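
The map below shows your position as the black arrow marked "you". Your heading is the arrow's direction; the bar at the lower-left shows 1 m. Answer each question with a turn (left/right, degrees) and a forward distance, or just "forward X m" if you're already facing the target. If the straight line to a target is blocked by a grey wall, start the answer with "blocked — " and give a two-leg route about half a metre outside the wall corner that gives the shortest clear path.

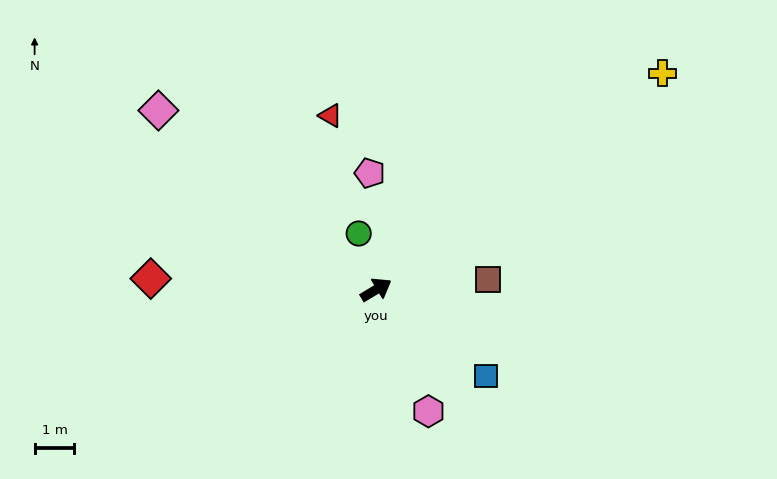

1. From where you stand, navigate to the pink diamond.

turn left 110°, forward 7.1 m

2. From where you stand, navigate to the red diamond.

turn left 146°, forward 5.7 m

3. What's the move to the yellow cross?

turn left 6°, forward 9.0 m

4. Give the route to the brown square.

turn right 26°, forward 2.8 m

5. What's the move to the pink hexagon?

turn right 98°, forward 3.3 m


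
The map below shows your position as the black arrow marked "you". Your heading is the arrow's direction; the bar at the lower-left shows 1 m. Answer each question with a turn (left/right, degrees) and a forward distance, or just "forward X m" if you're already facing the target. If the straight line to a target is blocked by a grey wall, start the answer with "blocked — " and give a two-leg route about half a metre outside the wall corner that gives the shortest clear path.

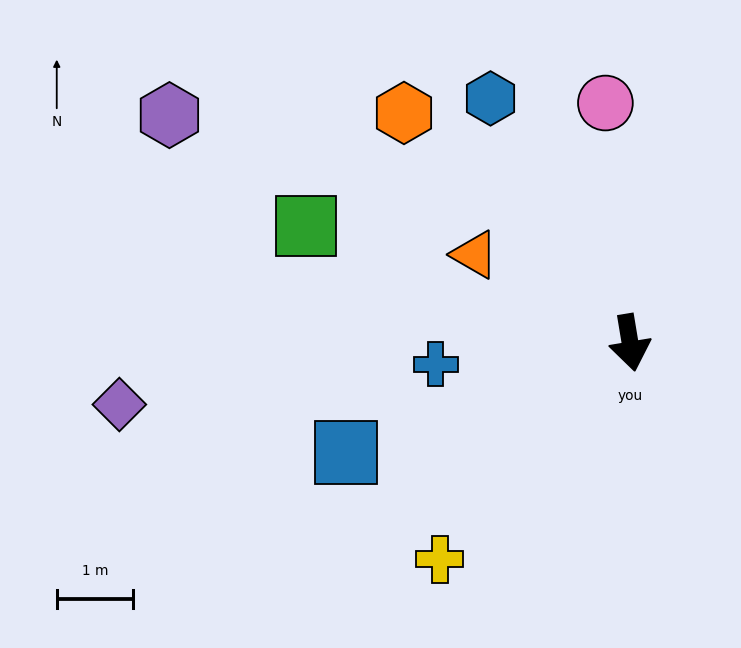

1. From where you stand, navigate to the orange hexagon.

turn right 145°, forward 4.2 m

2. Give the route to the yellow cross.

turn right 51°, forward 3.8 m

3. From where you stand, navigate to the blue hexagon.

turn right 160°, forward 3.7 m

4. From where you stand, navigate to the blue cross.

turn right 93°, forward 2.6 m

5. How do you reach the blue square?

turn right 78°, forward 4.0 m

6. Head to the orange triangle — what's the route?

turn right 129°, forward 2.3 m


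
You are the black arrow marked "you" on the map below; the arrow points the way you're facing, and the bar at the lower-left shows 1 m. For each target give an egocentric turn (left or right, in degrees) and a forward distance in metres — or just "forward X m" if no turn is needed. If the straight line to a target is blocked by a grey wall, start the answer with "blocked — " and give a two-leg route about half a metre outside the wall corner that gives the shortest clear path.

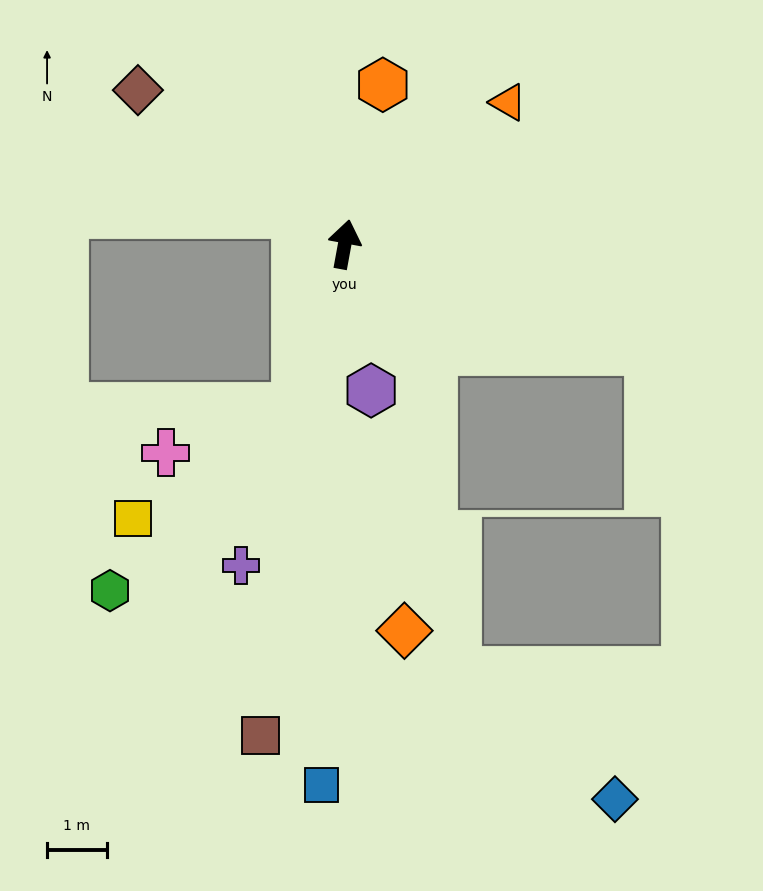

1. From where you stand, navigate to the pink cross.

blocked — turn left 174°, forward 2.8 m, then turn right 55°, forward 2.3 m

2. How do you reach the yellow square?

blocked — turn left 174°, forward 2.8 m, then turn right 40°, forward 3.3 m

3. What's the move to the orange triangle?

turn right 39°, forward 3.6 m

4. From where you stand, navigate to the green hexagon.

blocked — turn left 174°, forward 2.8 m, then turn right 29°, forward 4.4 m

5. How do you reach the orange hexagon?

turn right 3°, forward 2.7 m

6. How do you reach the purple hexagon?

turn right 159°, forward 2.5 m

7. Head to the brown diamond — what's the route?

turn left 64°, forward 4.3 m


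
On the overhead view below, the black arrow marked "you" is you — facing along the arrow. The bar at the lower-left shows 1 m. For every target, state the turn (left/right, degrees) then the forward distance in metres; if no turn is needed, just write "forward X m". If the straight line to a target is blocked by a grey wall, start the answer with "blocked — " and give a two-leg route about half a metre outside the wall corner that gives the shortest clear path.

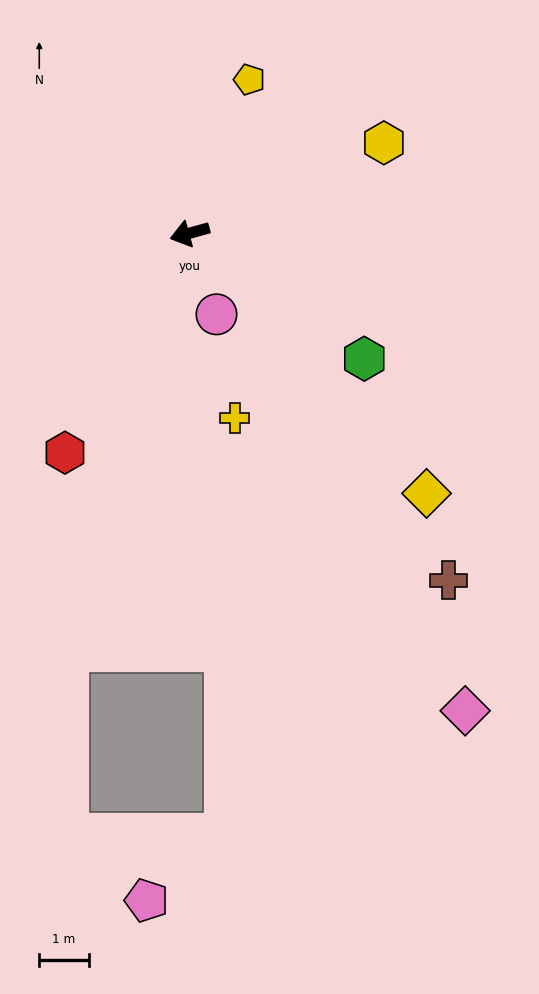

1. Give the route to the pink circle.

turn left 93°, forward 1.7 m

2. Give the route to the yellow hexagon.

turn right 170°, forward 4.3 m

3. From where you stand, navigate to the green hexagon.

turn left 129°, forward 4.3 m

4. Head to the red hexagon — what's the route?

turn left 45°, forward 5.1 m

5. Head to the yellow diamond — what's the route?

turn left 117°, forward 7.1 m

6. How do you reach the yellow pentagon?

turn right 127°, forward 3.3 m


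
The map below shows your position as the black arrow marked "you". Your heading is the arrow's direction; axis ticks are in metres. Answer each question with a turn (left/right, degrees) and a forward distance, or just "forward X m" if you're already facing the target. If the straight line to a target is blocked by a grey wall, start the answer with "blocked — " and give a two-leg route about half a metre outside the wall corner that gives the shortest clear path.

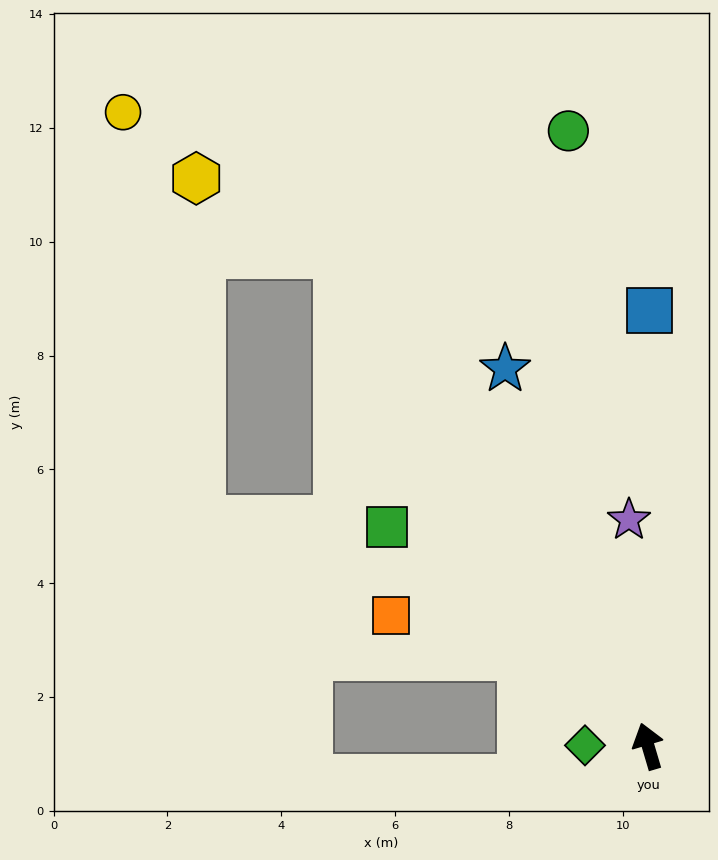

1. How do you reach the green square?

turn left 34°, forward 6.0 m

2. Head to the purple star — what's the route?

turn right 12°, forward 4.0 m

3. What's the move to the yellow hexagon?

blocked — turn left 16°, forward 10.2 m, then turn left 29°, forward 2.8 m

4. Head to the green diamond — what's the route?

turn left 73°, forward 1.1 m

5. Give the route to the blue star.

turn left 4°, forward 7.1 m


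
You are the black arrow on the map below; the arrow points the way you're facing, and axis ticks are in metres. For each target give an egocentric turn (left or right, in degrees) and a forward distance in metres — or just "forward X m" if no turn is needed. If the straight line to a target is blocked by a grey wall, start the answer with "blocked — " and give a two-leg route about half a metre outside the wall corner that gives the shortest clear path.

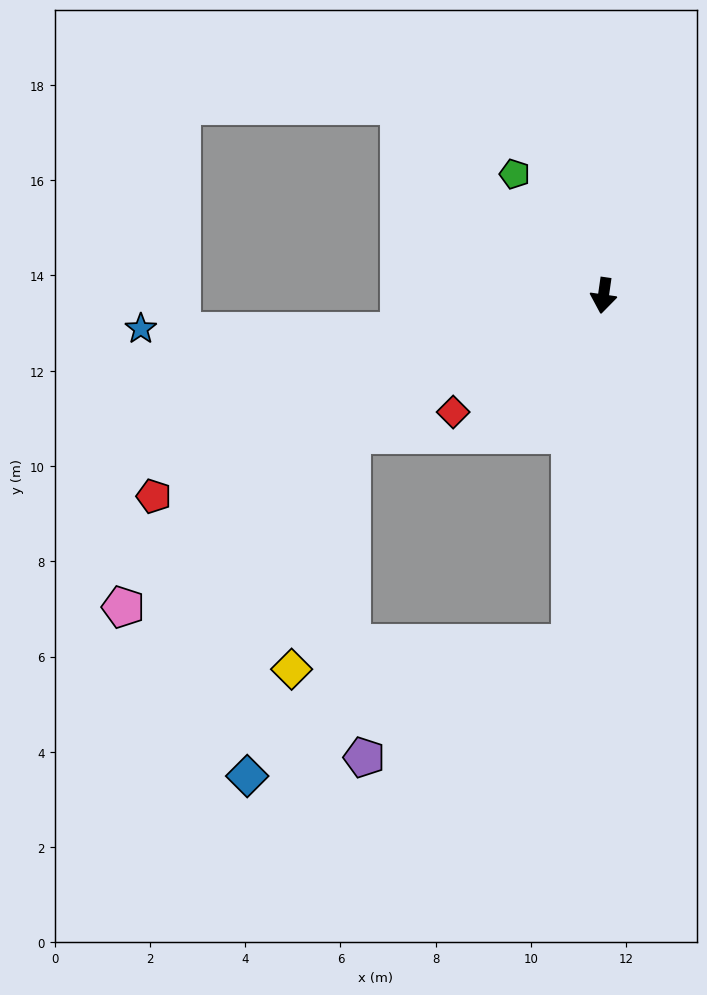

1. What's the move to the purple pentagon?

blocked — turn left 3°, forward 7.3 m, then turn right 56°, forward 5.0 m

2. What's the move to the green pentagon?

turn right 136°, forward 3.2 m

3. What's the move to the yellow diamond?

blocked — turn right 53°, forward 6.0 m, then turn left 47°, forward 5.1 m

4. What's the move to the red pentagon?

turn right 58°, forward 10.3 m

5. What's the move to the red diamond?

turn right 44°, forward 4.0 m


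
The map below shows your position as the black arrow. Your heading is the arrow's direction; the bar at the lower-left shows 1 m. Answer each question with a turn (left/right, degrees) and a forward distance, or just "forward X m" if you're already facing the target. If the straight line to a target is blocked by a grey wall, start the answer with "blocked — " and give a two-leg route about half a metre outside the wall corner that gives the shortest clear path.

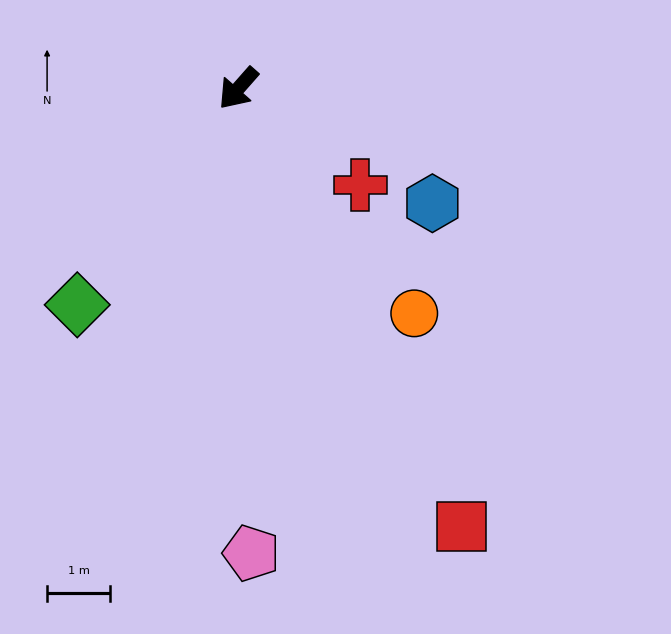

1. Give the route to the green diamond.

turn left 5°, forward 4.3 m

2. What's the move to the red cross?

turn left 93°, forward 2.5 m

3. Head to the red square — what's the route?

turn left 68°, forward 7.8 m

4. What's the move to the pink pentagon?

turn left 43°, forward 7.3 m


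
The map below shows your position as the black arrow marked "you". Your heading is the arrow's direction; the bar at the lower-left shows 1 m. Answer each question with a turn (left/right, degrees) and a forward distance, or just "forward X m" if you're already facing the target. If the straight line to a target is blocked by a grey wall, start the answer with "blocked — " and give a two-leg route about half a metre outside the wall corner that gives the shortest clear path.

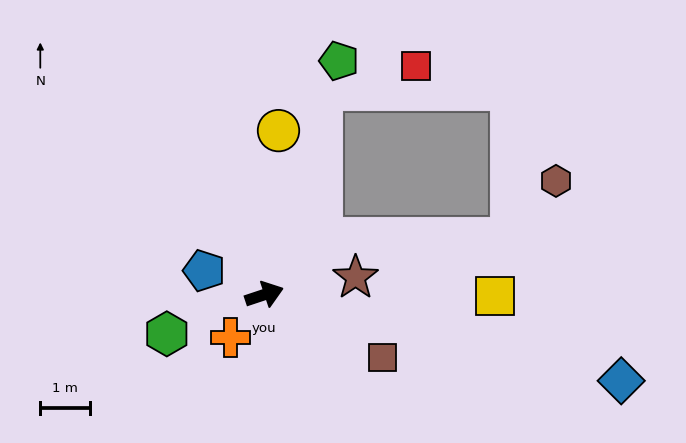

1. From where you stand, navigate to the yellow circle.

turn left 67°, forward 3.3 m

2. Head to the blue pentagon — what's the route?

turn left 140°, forward 1.3 m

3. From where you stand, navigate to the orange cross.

turn right 147°, forward 1.1 m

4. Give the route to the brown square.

turn right 46°, forward 2.7 m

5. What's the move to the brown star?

turn right 8°, forward 1.9 m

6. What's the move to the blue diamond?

turn right 32°, forward 7.5 m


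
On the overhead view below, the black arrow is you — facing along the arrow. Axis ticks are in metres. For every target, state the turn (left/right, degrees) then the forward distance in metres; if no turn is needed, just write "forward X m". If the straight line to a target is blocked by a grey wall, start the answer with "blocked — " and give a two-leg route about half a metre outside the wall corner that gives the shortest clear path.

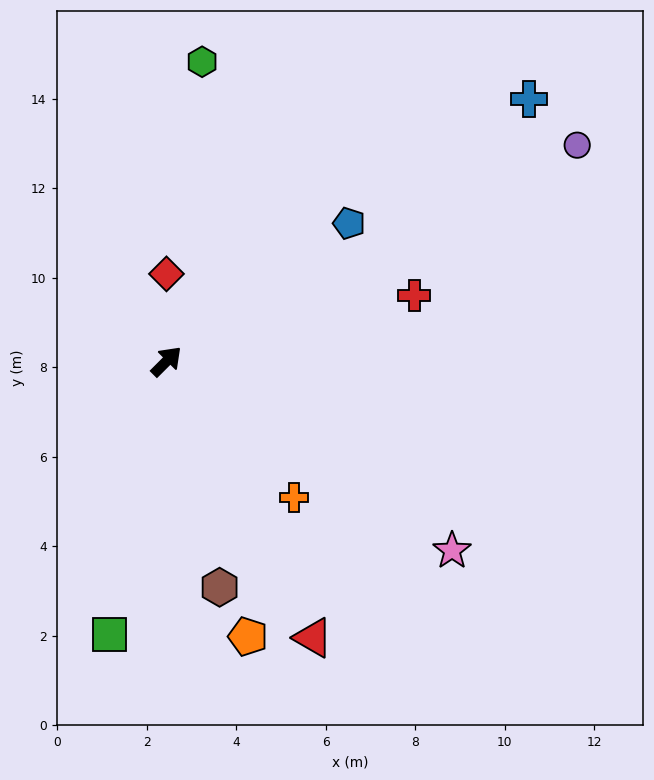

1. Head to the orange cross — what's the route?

turn right 92°, forward 4.2 m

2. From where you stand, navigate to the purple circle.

turn right 17°, forward 10.4 m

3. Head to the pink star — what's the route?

turn right 79°, forward 7.7 m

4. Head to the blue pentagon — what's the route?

turn right 8°, forward 5.1 m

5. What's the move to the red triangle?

turn right 107°, forward 7.0 m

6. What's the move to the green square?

turn right 147°, forward 6.2 m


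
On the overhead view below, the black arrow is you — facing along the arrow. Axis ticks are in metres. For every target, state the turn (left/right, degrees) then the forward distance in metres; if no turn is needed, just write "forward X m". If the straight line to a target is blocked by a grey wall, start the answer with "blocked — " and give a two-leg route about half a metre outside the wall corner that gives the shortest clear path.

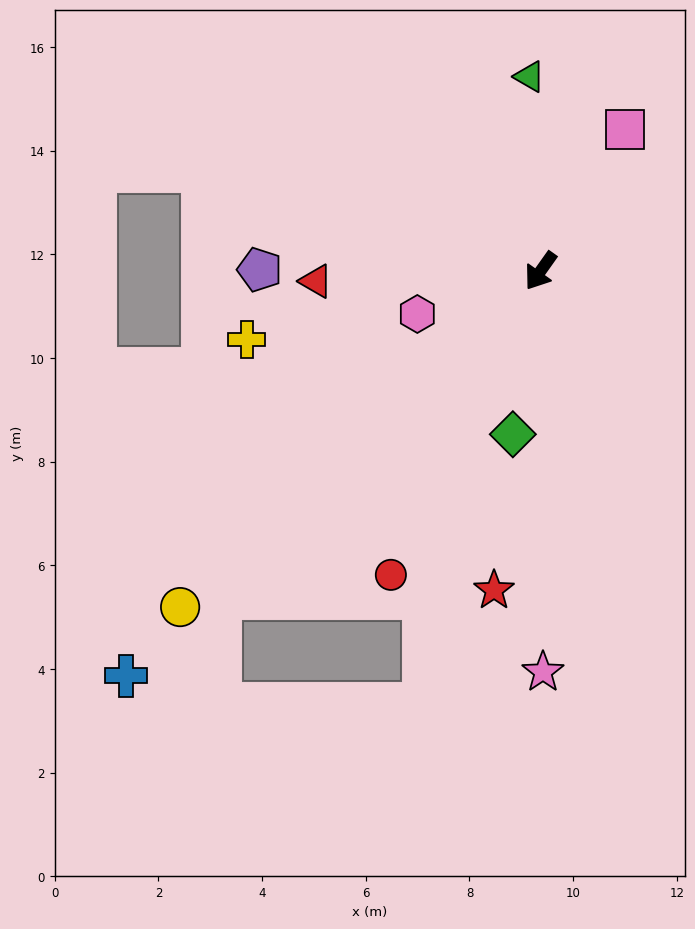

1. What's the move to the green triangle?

turn right 141°, forward 3.8 m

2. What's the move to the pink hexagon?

turn right 35°, forward 2.5 m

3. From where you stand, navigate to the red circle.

turn left 9°, forward 6.5 m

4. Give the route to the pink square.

turn right 176°, forward 3.2 m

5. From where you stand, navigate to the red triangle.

turn right 52°, forward 4.3 m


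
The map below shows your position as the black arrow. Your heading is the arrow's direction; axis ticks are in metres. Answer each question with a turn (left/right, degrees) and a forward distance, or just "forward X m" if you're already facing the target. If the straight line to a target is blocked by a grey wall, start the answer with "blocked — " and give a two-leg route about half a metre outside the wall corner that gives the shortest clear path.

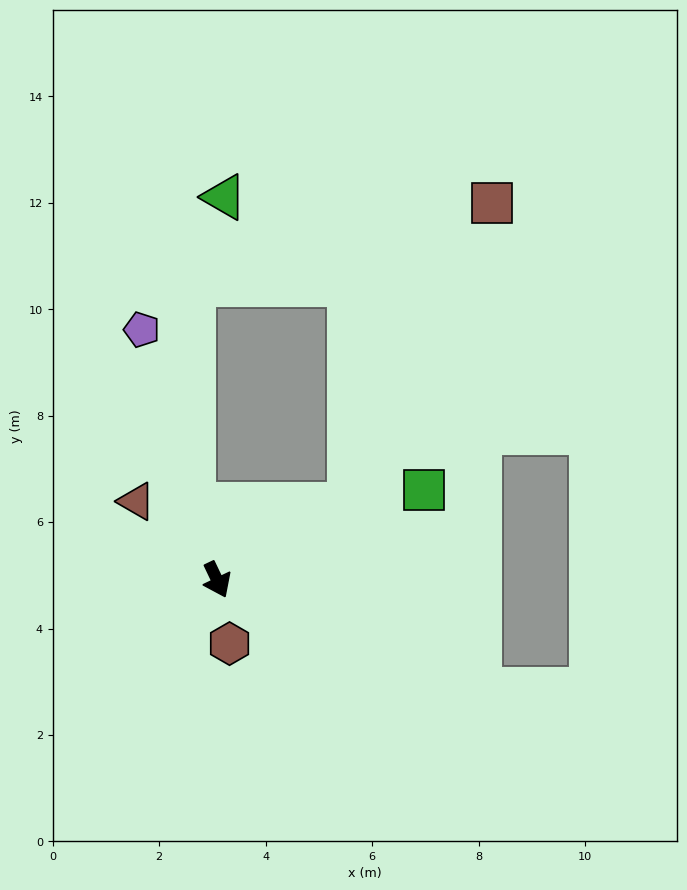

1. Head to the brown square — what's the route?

blocked — turn left 94°, forward 2.9 m, then turn left 35°, forward 6.3 m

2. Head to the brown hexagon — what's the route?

turn right 14°, forward 1.2 m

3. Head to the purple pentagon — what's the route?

turn left 171°, forward 4.9 m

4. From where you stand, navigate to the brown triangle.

turn right 160°, forward 2.1 m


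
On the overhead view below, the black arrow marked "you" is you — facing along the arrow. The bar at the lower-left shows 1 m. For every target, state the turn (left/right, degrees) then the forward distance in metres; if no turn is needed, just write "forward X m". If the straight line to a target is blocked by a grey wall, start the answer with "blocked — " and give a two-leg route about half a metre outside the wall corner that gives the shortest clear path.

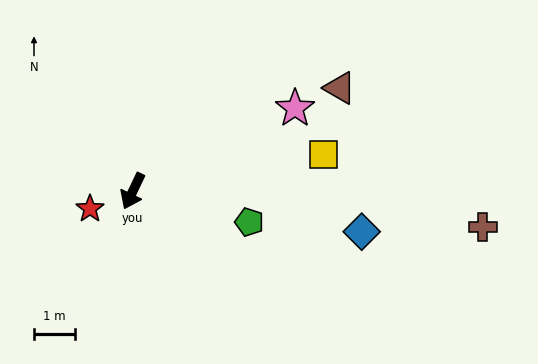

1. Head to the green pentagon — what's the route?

turn left 101°, forward 2.9 m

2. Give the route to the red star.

turn right 42°, forward 1.1 m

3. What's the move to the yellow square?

turn left 126°, forward 4.7 m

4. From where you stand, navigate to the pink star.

turn left 143°, forward 4.4 m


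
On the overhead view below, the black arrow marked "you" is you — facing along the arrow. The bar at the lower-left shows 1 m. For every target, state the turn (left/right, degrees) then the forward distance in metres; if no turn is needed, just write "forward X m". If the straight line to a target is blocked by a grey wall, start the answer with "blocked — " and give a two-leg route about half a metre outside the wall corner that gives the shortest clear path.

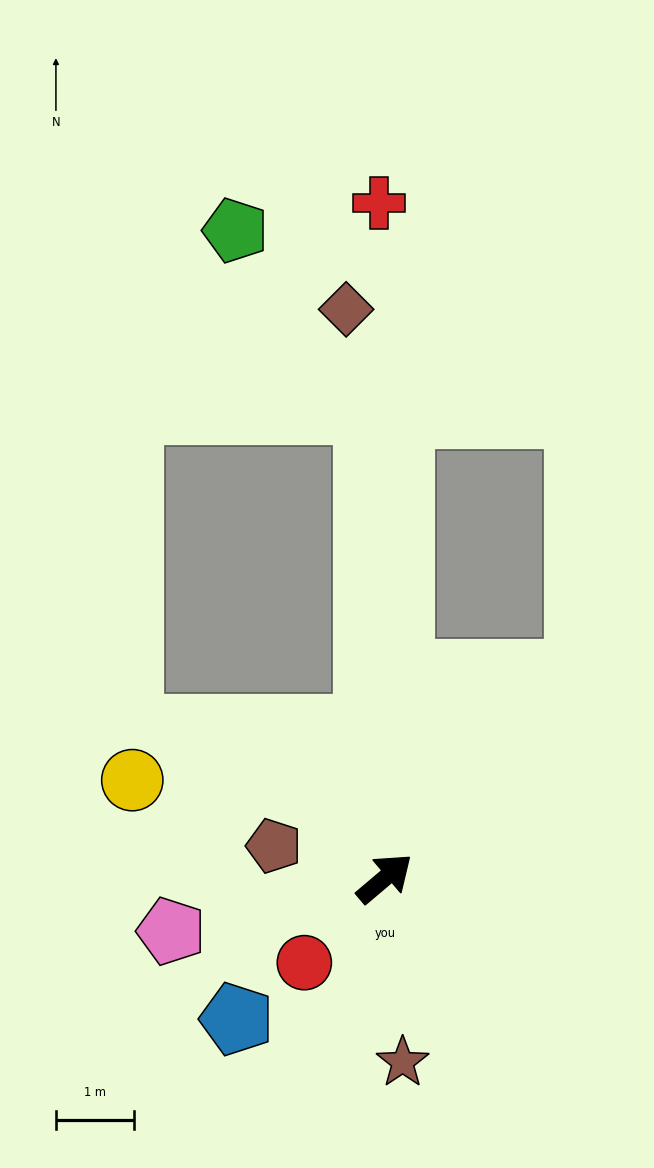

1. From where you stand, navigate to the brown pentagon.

turn left 124°, forward 1.5 m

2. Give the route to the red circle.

turn right 174°, forward 1.5 m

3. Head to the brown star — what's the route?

turn right 125°, forward 2.4 m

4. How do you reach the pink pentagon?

turn left 154°, forward 2.8 m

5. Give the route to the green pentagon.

blocked — turn left 52°, forward 6.0 m, then turn left 34°, forward 2.9 m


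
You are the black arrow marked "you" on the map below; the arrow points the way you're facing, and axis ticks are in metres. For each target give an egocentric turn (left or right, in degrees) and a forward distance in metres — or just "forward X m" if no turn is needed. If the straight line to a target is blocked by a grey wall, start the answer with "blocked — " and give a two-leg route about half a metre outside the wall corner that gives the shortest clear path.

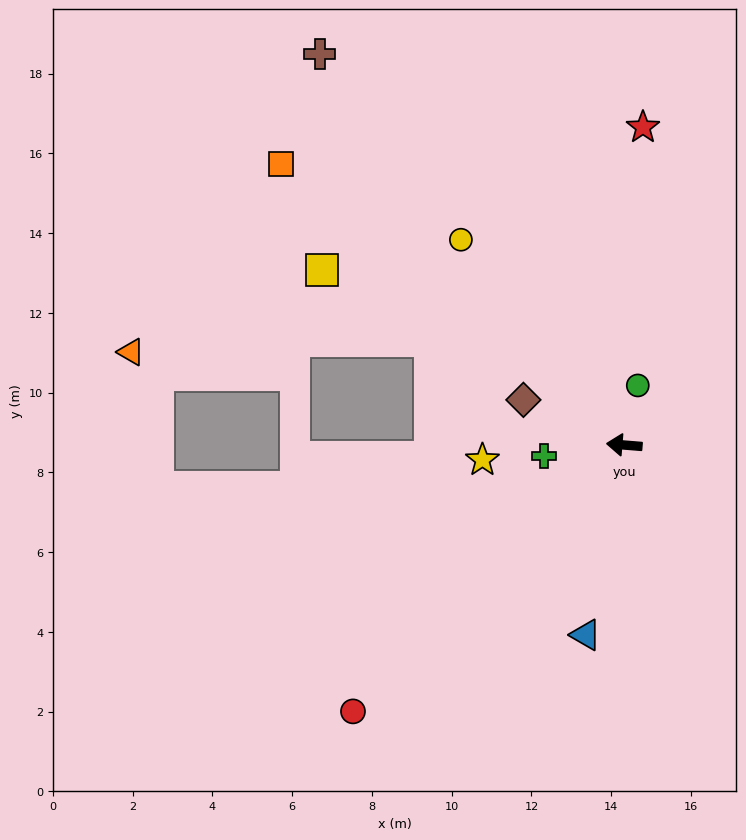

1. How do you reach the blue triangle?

turn left 83°, forward 4.9 m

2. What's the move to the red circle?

turn left 49°, forward 9.5 m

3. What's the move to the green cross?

turn left 13°, forward 2.0 m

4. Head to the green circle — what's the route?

turn right 98°, forward 1.5 m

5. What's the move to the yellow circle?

turn right 47°, forward 6.6 m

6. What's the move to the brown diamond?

turn right 19°, forward 2.8 m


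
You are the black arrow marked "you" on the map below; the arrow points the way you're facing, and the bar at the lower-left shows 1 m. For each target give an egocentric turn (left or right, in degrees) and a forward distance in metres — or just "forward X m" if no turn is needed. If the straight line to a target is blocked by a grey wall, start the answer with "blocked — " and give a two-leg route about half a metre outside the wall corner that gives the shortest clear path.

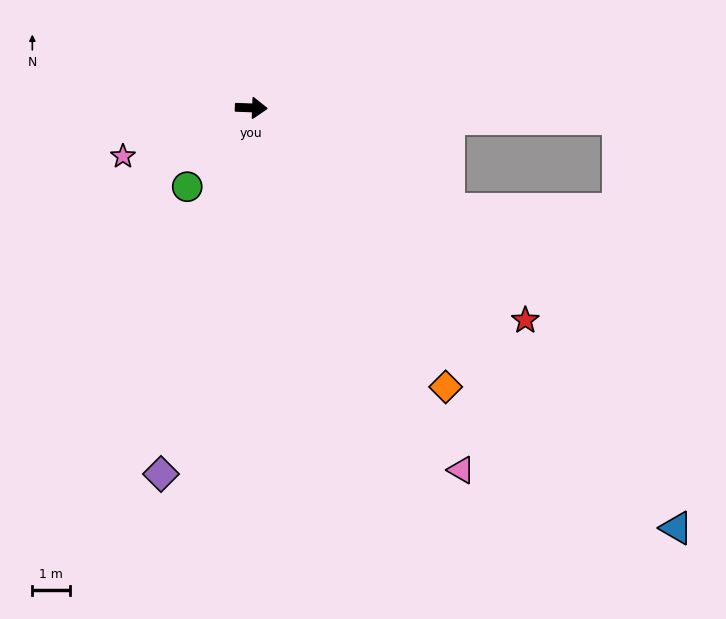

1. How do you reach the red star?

turn right 36°, forward 9.3 m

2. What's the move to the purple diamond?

turn right 102°, forward 10.1 m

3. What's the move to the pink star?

turn right 157°, forward 3.7 m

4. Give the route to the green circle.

turn right 127°, forward 2.7 m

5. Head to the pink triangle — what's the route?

turn right 58°, forward 11.2 m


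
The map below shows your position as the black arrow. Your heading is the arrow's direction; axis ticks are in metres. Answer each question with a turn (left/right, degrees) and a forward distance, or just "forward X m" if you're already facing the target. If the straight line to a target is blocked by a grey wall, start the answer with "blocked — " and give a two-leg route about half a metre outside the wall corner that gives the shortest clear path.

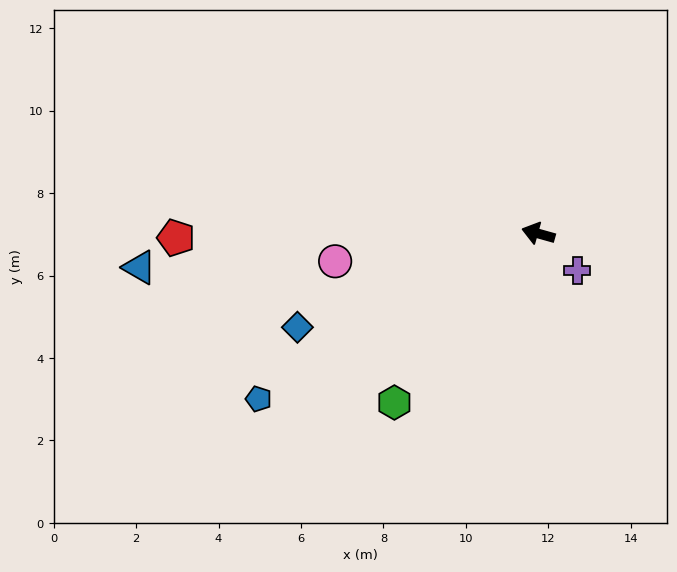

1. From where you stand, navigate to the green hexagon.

turn left 65°, forward 5.4 m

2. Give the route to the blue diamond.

turn left 37°, forward 6.3 m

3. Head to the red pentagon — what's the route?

turn left 16°, forward 8.8 m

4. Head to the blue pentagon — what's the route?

turn left 46°, forward 7.9 m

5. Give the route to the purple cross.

turn left 152°, forward 1.3 m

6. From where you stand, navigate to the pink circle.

turn left 23°, forward 5.0 m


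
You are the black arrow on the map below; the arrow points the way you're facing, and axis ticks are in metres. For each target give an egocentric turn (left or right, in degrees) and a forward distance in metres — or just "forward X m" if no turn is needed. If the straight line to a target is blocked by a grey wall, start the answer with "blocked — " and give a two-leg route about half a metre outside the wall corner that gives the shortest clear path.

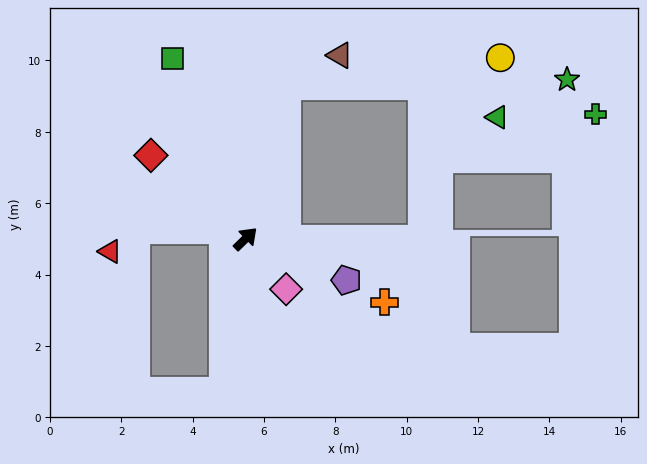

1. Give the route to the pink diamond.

turn right 95°, forward 1.8 m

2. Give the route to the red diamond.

turn left 94°, forward 3.5 m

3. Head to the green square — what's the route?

turn left 68°, forward 5.4 m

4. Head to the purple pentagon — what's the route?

turn right 67°, forward 3.1 m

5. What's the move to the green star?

blocked — turn left 31°, forward 4.4 m, then turn right 74°, forward 7.9 m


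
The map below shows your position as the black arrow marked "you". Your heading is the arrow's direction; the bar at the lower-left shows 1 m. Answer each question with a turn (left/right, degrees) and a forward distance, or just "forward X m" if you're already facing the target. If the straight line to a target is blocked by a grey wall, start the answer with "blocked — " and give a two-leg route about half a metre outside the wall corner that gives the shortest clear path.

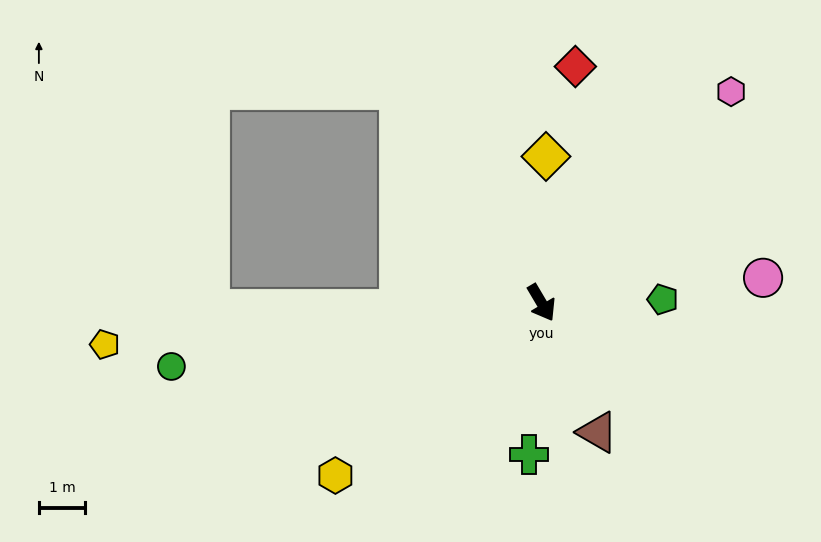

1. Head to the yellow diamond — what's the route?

turn left 148°, forward 3.2 m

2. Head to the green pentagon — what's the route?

turn left 61°, forward 2.6 m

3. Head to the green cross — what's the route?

turn right 35°, forward 3.3 m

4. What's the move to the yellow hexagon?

turn right 81°, forward 5.8 m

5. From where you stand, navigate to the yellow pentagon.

turn right 115°, forward 9.5 m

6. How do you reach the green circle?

turn right 111°, forward 8.1 m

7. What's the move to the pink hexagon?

turn left 107°, forward 6.1 m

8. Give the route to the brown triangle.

turn right 7°, forward 3.0 m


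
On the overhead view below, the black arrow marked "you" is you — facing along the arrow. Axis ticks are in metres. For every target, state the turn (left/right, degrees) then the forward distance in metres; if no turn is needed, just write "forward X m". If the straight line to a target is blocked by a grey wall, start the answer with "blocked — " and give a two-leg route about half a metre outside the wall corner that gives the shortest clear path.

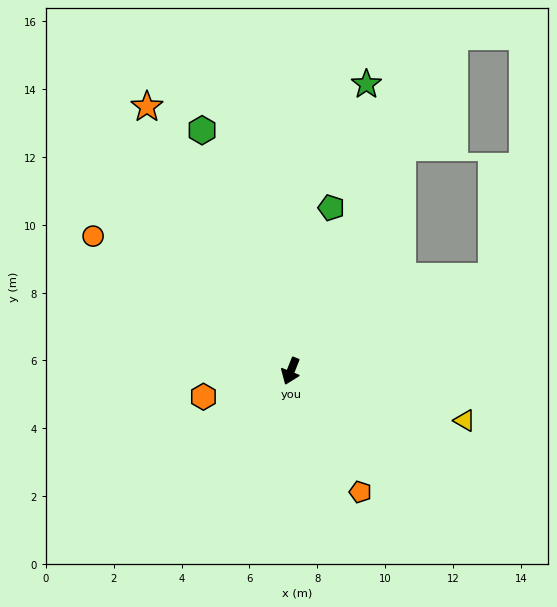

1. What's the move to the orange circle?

turn right 103°, forward 7.1 m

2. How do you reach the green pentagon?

turn right 172°, forward 5.0 m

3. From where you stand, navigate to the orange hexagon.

turn right 52°, forward 2.7 m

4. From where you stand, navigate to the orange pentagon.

turn left 52°, forward 4.1 m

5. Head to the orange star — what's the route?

turn right 130°, forward 8.9 m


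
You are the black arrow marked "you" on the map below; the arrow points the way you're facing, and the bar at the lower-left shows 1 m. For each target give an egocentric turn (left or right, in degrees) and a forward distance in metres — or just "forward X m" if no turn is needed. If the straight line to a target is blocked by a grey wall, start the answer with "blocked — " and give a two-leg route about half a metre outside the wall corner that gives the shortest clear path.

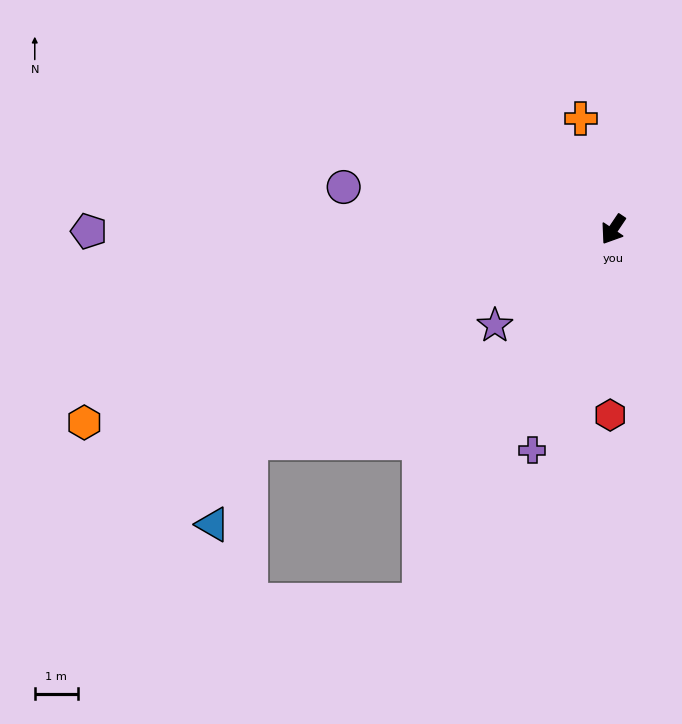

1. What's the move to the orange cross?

turn right 130°, forward 2.7 m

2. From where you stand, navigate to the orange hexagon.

turn right 36°, forward 13.2 m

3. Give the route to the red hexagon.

turn left 33°, forward 4.3 m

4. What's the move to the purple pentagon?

turn right 56°, forward 12.2 m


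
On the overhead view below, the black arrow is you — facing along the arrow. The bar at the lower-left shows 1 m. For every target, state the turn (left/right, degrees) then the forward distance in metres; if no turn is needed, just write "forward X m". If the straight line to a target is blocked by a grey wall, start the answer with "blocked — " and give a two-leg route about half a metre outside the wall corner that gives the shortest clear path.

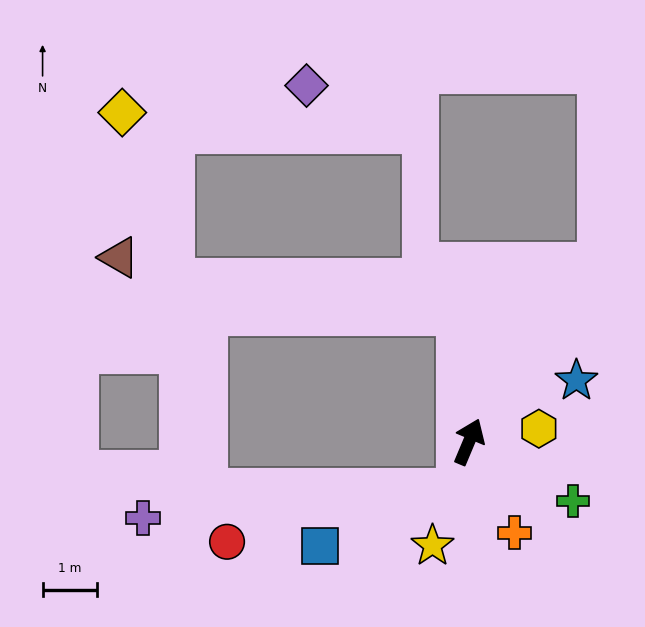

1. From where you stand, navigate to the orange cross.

turn right 131°, forward 1.9 m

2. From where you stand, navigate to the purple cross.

blocked — turn right 168°, forward 0.9 m, then turn right 75°, forward 5.8 m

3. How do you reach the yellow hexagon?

turn right 57°, forward 1.3 m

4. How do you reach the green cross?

turn right 97°, forward 2.2 m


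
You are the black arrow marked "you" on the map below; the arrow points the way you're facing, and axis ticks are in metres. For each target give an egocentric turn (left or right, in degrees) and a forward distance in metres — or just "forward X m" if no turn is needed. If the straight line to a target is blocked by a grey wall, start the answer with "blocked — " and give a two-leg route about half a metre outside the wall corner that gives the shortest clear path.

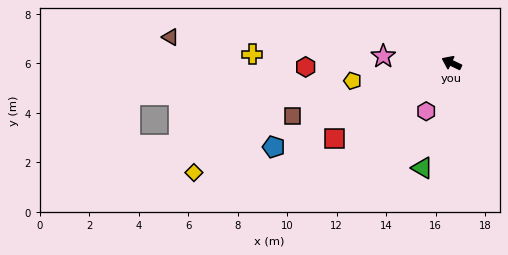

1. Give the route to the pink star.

turn left 20°, forward 2.8 m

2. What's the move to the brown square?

turn left 44°, forward 6.8 m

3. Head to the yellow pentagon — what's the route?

turn left 36°, forward 4.1 m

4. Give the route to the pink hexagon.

turn left 88°, forward 2.2 m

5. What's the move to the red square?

turn left 58°, forward 5.6 m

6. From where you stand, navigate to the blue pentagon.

turn left 51°, forward 7.9 m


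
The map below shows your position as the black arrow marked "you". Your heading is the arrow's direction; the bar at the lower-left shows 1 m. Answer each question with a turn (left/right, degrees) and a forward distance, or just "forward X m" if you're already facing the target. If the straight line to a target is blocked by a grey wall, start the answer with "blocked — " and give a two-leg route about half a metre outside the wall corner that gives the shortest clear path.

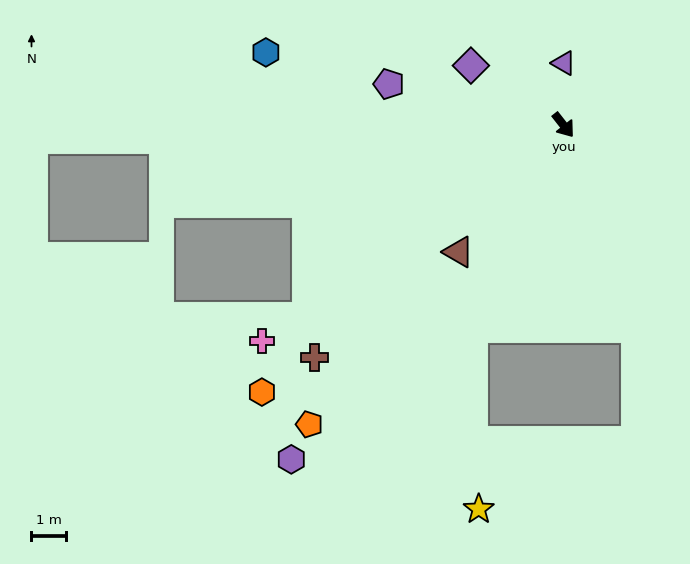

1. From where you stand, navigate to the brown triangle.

turn right 78°, forward 4.7 m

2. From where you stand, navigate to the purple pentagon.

turn right 141°, forward 5.2 m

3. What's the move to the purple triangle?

turn left 142°, forward 1.8 m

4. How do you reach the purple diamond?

turn right 161°, forward 3.2 m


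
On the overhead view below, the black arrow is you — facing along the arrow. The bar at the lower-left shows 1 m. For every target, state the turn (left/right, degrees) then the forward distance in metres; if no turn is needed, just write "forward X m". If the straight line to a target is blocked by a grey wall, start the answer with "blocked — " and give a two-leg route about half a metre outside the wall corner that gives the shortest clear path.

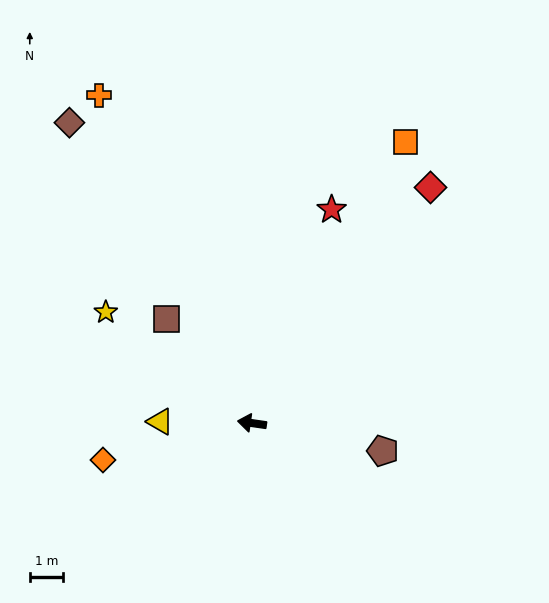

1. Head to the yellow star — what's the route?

turn right 29°, forward 5.5 m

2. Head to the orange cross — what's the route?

turn right 57°, forward 10.8 m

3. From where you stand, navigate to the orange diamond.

turn left 22°, forward 4.6 m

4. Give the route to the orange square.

turn right 110°, forward 9.6 m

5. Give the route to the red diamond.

turn right 119°, forward 8.8 m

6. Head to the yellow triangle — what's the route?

turn left 7°, forward 2.7 m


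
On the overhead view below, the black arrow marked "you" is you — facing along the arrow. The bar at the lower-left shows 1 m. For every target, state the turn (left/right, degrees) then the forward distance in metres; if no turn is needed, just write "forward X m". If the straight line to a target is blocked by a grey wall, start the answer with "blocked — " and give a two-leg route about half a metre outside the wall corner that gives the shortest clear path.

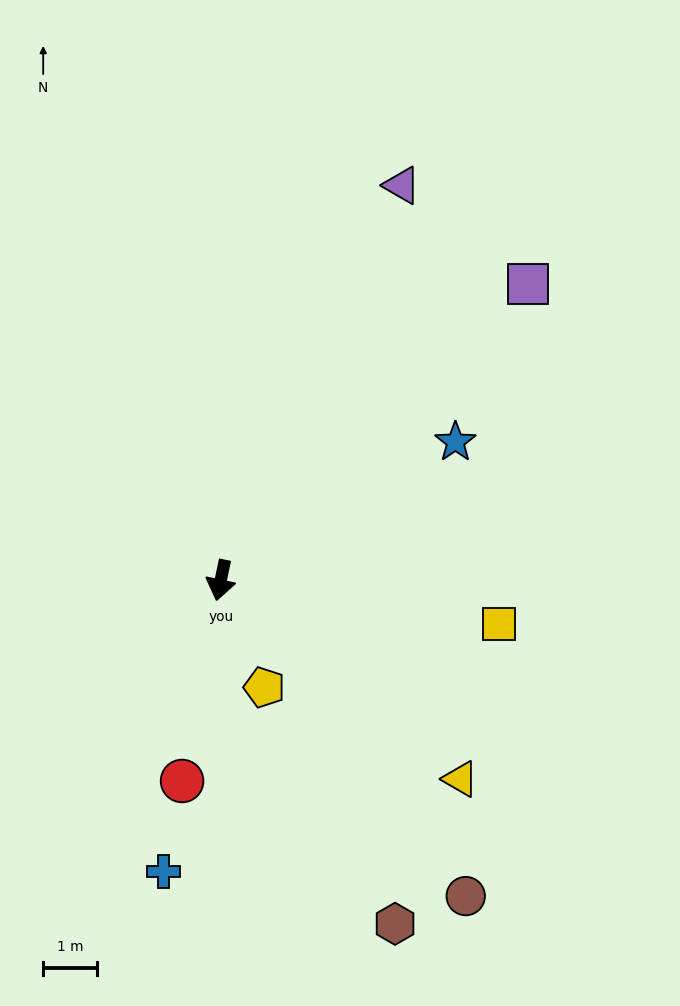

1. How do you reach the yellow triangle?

turn left 62°, forward 5.8 m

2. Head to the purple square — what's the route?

turn left 146°, forward 7.9 m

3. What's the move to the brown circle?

turn left 50°, forward 7.4 m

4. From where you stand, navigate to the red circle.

forward 3.8 m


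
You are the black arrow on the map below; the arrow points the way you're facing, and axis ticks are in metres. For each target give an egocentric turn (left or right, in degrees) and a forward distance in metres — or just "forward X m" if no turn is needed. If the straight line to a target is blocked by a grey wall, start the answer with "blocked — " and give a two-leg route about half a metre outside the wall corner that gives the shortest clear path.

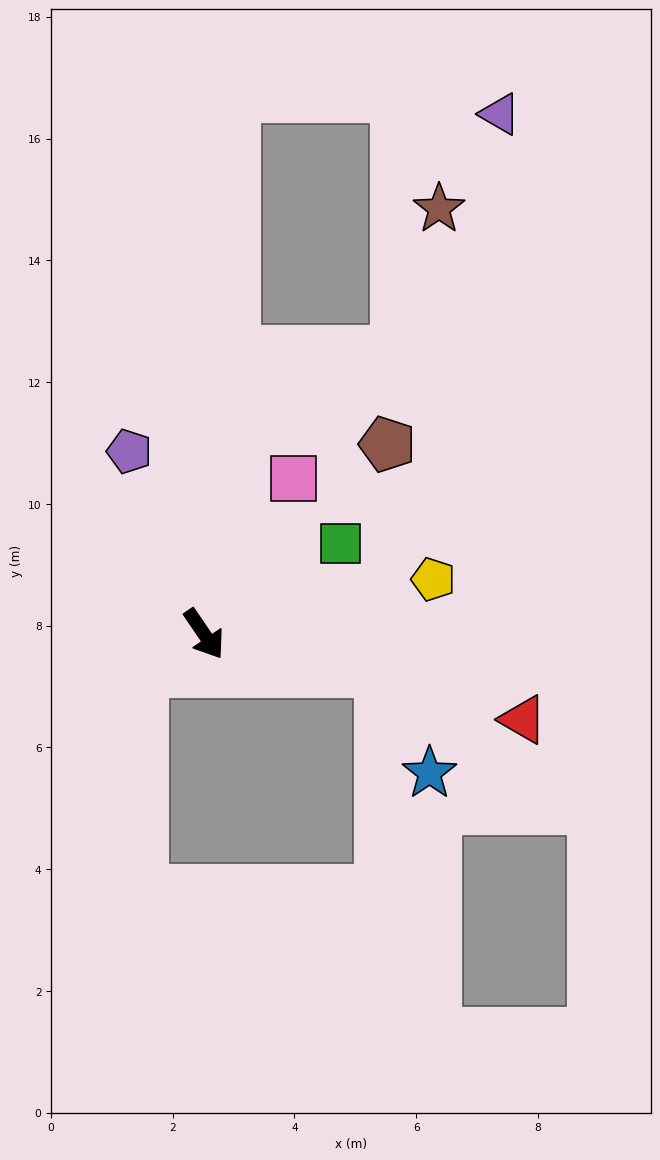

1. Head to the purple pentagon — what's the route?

turn left 168°, forward 3.2 m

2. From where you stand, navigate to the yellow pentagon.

turn left 69°, forward 3.9 m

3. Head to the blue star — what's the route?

blocked — turn left 44°, forward 3.0 m, then turn right 52°, forward 1.8 m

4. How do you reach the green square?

turn left 89°, forward 2.7 m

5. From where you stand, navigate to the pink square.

turn left 116°, forward 2.9 m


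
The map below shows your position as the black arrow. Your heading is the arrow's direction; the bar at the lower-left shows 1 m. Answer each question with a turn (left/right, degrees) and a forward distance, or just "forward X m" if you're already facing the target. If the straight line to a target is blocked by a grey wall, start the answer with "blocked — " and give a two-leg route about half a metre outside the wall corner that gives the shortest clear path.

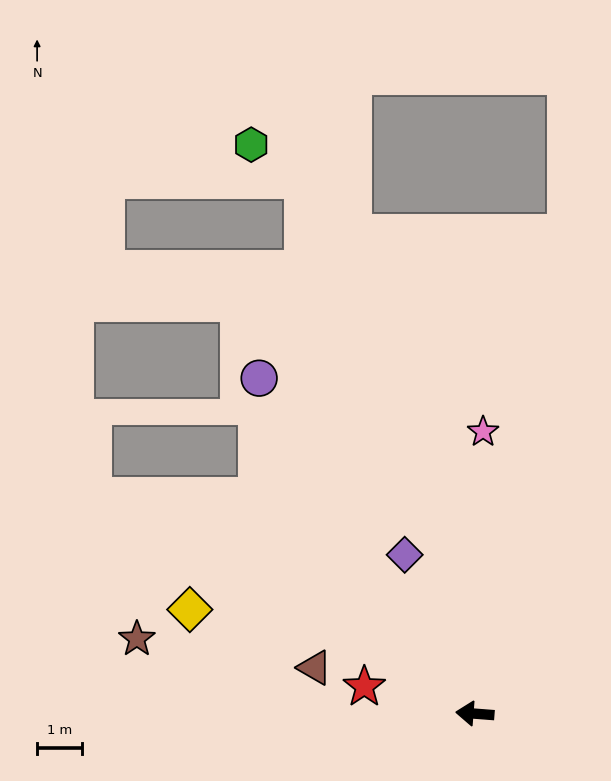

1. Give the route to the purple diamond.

turn right 62°, forward 3.9 m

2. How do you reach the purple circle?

turn right 53°, forward 8.9 m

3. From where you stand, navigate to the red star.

turn right 9°, forward 2.6 m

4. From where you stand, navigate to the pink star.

turn right 87°, forward 6.3 m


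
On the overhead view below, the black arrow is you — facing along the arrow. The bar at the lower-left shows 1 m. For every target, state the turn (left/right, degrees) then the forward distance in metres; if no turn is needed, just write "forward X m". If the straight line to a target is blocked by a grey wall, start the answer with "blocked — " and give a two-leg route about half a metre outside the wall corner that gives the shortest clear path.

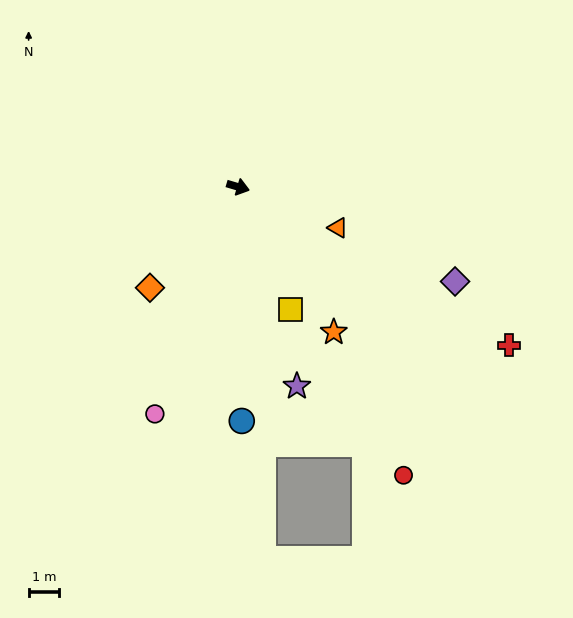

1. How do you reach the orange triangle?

turn right 6°, forward 3.5 m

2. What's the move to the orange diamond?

turn right 115°, forward 4.4 m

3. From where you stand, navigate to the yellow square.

turn right 50°, forward 4.4 m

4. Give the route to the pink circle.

turn right 94°, forward 7.9 m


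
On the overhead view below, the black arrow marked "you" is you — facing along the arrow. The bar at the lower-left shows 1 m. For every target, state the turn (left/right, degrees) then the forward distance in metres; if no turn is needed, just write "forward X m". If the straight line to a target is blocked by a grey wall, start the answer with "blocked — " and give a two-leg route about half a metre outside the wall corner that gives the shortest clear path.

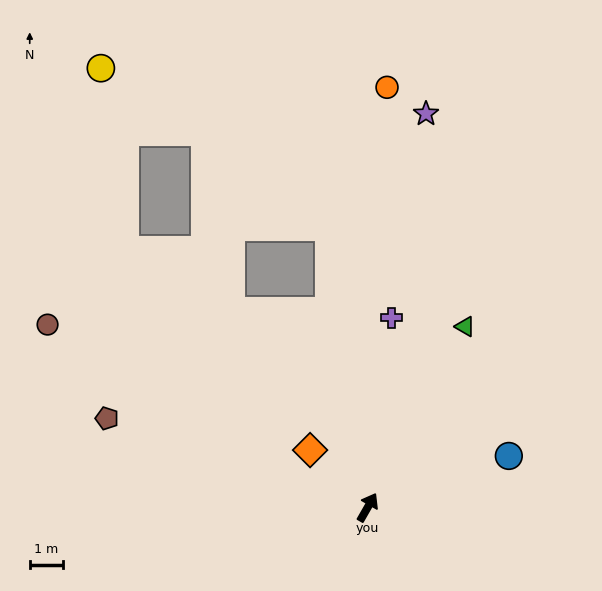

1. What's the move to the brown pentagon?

turn left 101°, forward 8.4 m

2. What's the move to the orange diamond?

turn left 75°, forward 2.5 m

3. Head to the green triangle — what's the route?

forward 6.3 m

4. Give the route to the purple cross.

turn left 23°, forward 5.8 m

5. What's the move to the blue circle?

turn right 40°, forward 4.6 m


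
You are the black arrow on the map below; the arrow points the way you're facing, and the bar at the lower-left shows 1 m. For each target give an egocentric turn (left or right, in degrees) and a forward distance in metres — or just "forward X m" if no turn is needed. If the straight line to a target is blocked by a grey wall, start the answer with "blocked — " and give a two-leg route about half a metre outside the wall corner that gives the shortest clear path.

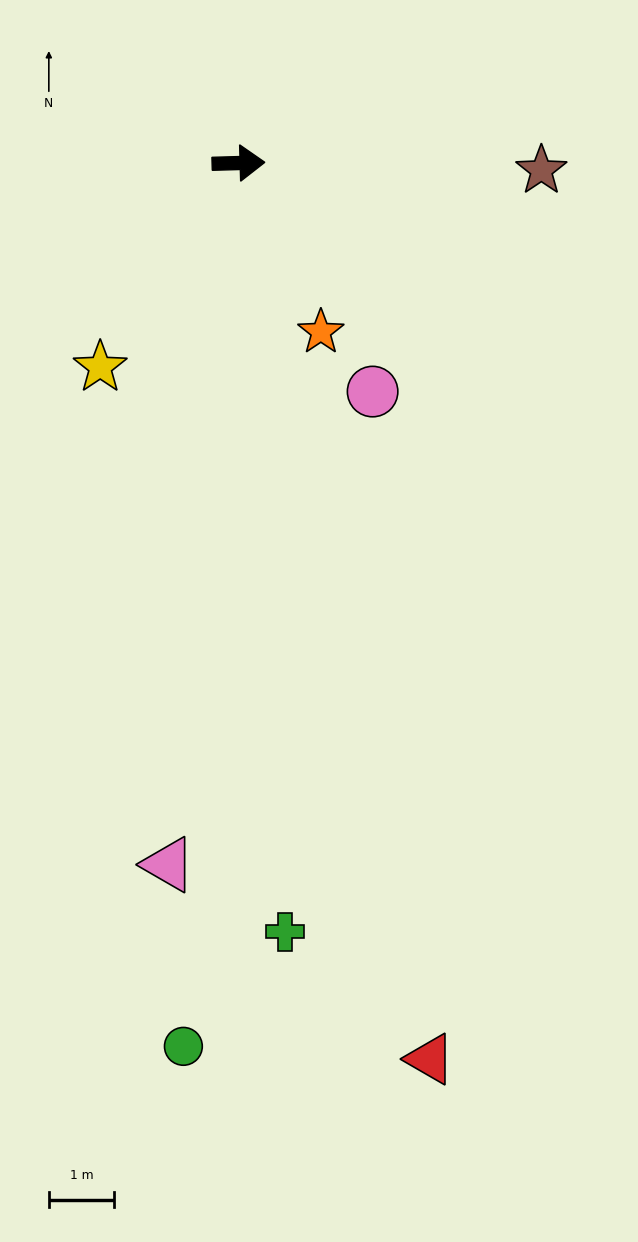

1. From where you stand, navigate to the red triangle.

turn right 80°, forward 14.1 m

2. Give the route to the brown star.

turn right 3°, forward 4.7 m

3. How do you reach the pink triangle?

turn right 97°, forward 10.8 m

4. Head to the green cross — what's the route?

turn right 88°, forward 11.9 m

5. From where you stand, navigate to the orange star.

turn right 66°, forward 2.9 m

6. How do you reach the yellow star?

turn right 126°, forward 3.8 m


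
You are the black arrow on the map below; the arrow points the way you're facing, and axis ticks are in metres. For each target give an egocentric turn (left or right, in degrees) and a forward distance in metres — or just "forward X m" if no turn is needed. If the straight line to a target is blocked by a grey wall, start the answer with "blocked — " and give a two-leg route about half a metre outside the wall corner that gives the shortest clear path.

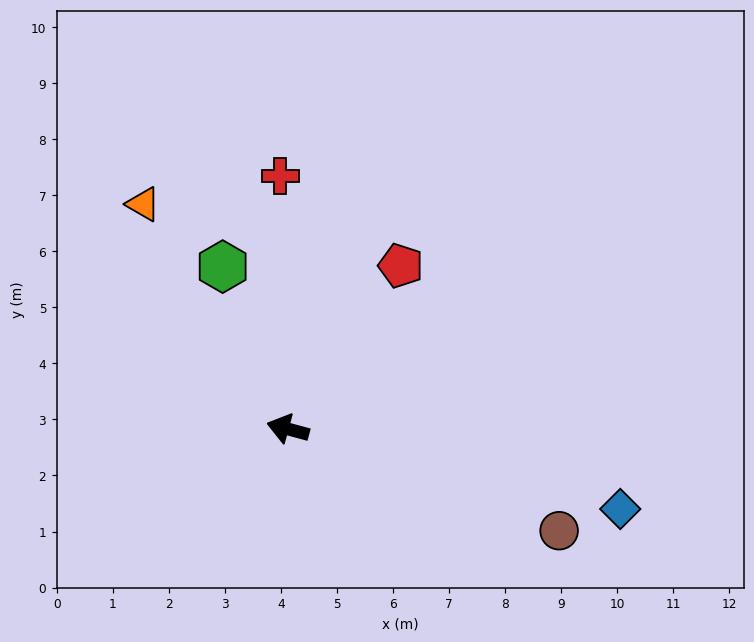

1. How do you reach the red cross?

turn right 73°, forward 4.5 m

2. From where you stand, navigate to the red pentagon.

turn right 110°, forward 3.5 m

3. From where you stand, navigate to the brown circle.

turn left 175°, forward 5.2 m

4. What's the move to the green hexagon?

turn right 53°, forward 3.1 m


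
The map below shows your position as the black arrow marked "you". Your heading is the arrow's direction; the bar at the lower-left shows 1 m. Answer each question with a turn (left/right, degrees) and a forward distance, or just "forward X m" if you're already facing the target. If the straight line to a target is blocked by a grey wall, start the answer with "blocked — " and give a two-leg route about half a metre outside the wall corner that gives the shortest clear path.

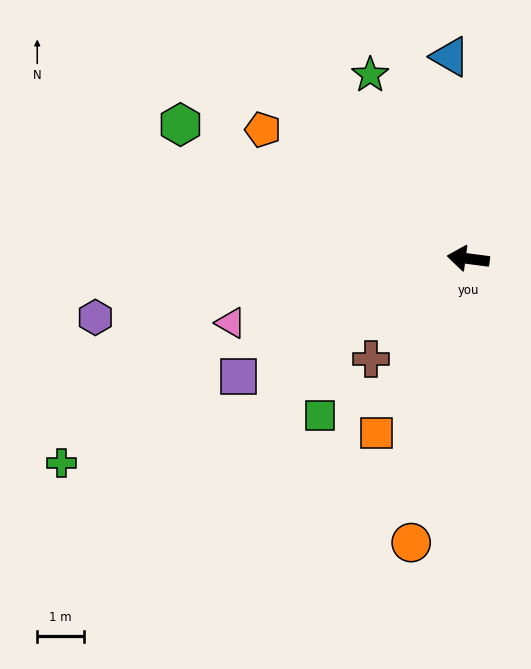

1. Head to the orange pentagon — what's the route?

turn right 25°, forward 5.2 m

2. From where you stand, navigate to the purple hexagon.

turn left 16°, forward 8.1 m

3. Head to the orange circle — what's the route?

turn left 86°, forward 6.2 m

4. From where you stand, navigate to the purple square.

turn left 35°, forward 5.5 m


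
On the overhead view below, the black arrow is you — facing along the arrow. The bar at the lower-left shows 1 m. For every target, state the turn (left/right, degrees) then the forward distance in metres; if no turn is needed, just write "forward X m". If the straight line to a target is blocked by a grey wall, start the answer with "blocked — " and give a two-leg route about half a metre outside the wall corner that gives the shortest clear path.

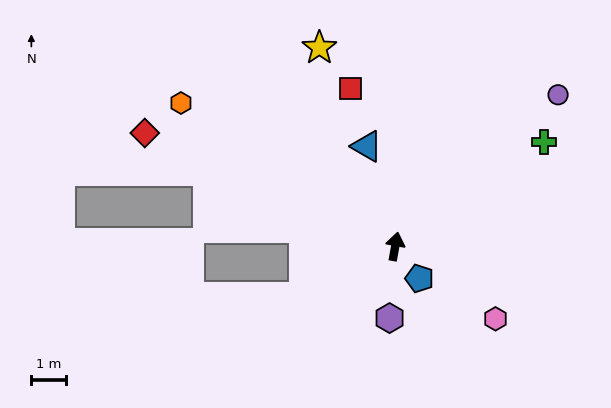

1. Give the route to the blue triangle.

turn left 26°, forward 3.0 m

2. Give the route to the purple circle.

turn right 37°, forward 6.4 m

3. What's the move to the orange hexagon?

turn left 66°, forward 7.4 m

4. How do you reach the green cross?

turn right 45°, forward 5.2 m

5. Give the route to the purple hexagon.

turn right 174°, forward 2.1 m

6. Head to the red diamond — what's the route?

turn left 76°, forward 7.9 m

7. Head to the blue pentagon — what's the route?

turn right 133°, forward 1.2 m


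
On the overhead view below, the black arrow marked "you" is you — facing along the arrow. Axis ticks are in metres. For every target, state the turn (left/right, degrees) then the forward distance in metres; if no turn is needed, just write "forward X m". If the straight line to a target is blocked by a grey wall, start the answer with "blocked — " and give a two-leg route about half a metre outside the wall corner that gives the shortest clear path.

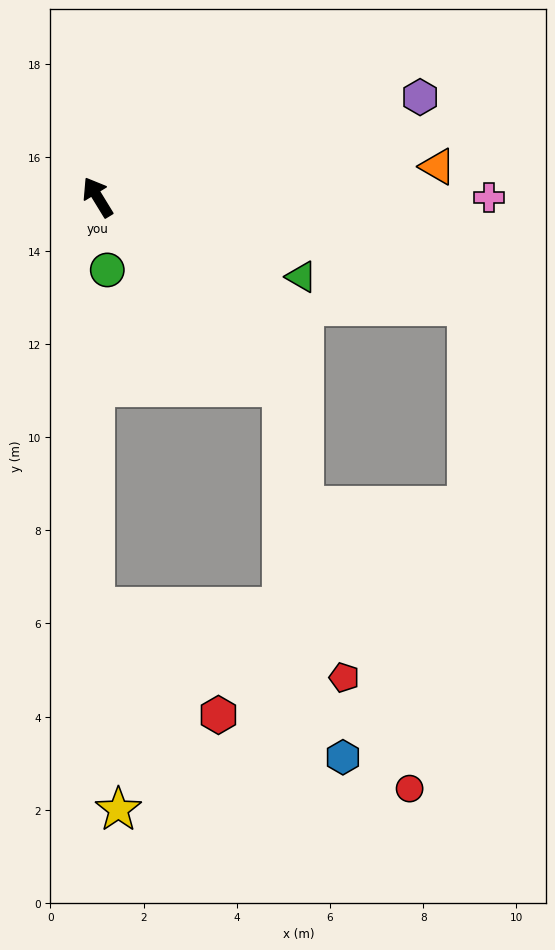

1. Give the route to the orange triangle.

turn right 116°, forward 7.3 m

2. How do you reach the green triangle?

turn right 143°, forward 4.7 m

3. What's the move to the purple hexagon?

turn right 104°, forward 7.2 m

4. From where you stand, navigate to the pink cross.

turn right 122°, forward 8.4 m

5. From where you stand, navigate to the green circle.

turn left 156°, forward 1.6 m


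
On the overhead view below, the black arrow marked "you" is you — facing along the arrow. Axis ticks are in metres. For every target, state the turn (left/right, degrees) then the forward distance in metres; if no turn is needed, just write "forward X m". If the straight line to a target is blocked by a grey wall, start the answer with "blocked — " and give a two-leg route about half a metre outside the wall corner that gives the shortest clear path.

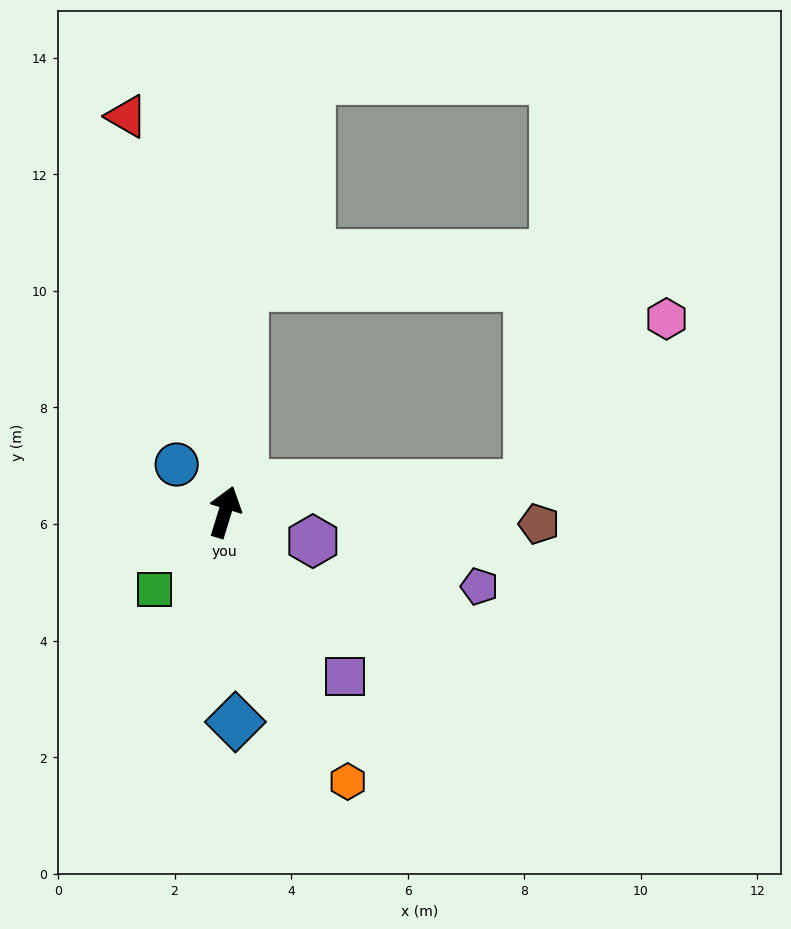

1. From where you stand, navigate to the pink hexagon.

blocked — turn right 68°, forward 5.2 m, then turn left 45°, forward 3.7 m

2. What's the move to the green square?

turn left 155°, forward 1.8 m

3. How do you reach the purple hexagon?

turn right 91°, forward 1.6 m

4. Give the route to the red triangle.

turn left 31°, forward 7.0 m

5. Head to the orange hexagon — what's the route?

turn right 138°, forward 5.1 m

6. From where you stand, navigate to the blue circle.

turn left 63°, forward 1.2 m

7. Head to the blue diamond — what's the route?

turn right 160°, forward 3.6 m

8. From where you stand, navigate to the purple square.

turn right 127°, forward 3.5 m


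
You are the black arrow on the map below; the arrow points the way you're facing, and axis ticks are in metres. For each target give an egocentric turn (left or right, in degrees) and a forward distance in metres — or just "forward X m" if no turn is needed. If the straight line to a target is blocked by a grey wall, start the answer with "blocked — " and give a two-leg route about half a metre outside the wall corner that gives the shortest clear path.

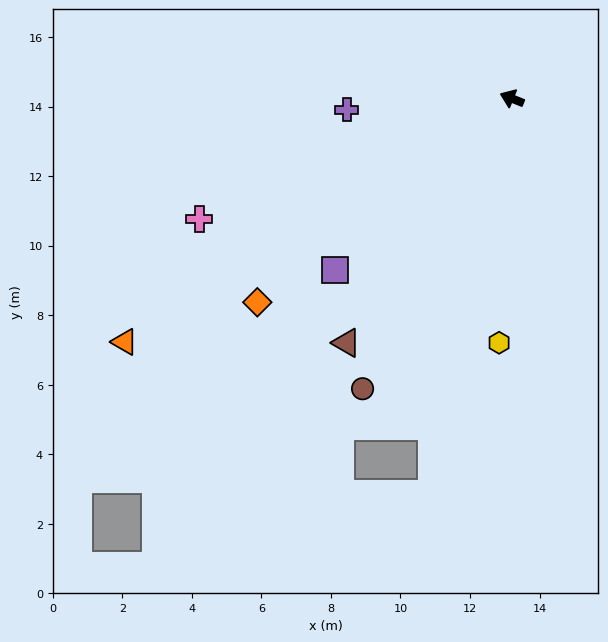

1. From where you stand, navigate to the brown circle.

turn left 85°, forward 9.4 m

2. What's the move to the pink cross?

turn left 43°, forward 9.6 m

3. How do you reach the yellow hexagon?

turn left 109°, forward 7.0 m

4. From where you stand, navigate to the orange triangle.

turn left 54°, forward 13.2 m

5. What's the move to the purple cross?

turn left 26°, forward 4.8 m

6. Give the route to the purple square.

turn left 66°, forward 7.1 m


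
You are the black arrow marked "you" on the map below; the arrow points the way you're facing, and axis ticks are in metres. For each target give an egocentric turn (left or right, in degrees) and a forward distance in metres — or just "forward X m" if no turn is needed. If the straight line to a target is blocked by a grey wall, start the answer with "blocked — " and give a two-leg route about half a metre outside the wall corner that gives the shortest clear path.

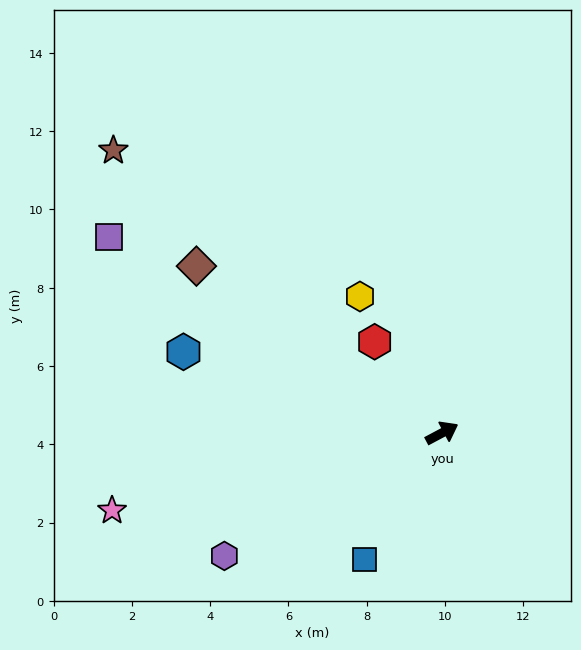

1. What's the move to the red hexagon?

turn left 98°, forward 2.9 m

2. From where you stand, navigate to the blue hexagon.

turn left 135°, forward 6.9 m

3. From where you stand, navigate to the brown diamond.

turn left 118°, forward 7.6 m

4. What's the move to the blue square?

turn right 149°, forward 3.8 m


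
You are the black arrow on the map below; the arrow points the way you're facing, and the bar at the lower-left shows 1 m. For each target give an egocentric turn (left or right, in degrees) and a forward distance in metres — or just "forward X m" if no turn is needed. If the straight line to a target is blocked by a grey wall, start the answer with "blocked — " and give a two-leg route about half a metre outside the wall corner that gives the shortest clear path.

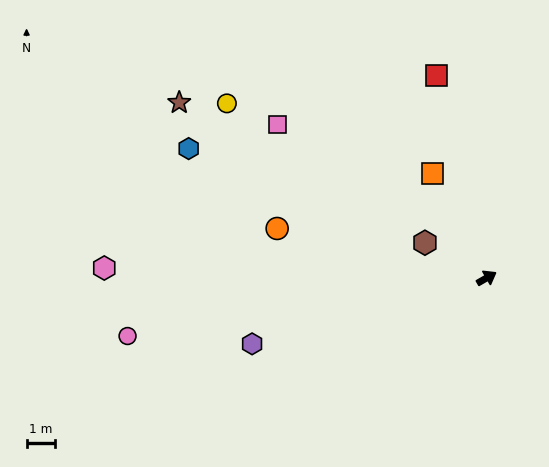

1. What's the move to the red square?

turn left 74°, forward 7.4 m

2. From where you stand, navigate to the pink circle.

turn left 159°, forward 12.9 m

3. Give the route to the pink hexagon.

turn left 149°, forward 13.6 m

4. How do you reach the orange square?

turn left 87°, forward 4.2 m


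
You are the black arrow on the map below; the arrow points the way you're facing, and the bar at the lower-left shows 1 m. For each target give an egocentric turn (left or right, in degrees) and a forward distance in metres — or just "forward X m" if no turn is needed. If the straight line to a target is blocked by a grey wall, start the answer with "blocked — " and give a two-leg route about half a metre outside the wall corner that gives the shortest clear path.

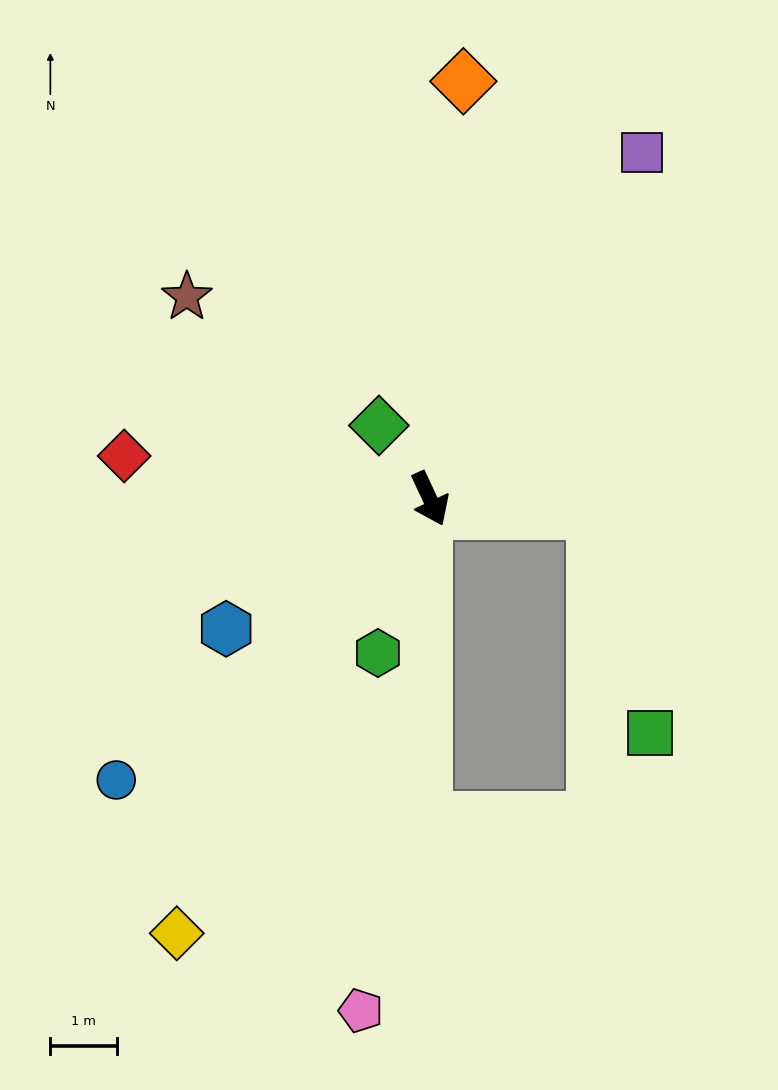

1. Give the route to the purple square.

turn left 123°, forward 6.1 m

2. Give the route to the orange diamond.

turn left 150°, forward 6.3 m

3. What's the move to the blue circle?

turn right 73°, forward 6.3 m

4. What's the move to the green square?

blocked — turn left 61°, forward 2.5 m, then turn right 72°, forward 3.4 m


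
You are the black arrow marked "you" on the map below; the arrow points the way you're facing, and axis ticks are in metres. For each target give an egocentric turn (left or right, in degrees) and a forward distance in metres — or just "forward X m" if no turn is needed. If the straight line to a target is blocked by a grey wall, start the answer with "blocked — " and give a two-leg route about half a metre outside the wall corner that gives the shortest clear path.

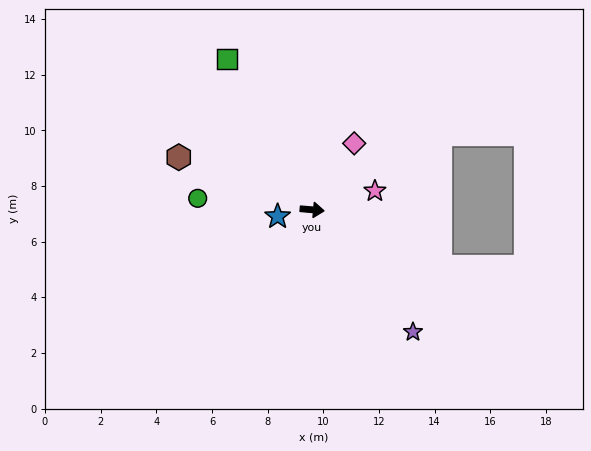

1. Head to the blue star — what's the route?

turn right 164°, forward 1.3 m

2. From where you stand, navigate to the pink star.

turn left 22°, forward 2.4 m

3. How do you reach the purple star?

turn right 45°, forward 5.7 m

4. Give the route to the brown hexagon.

turn left 164°, forward 5.2 m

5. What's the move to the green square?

turn left 125°, forward 6.2 m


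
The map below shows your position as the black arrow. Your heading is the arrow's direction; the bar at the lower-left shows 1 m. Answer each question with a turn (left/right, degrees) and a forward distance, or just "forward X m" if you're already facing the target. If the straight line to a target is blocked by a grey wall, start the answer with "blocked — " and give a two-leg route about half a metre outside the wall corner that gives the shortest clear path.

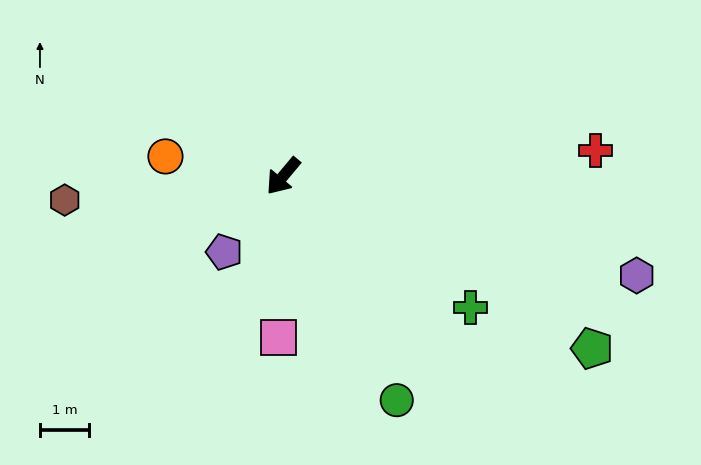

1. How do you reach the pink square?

turn left 38°, forward 3.3 m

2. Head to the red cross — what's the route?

turn left 135°, forward 6.4 m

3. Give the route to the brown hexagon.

turn right 44°, forward 4.5 m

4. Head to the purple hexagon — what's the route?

turn left 114°, forward 7.5 m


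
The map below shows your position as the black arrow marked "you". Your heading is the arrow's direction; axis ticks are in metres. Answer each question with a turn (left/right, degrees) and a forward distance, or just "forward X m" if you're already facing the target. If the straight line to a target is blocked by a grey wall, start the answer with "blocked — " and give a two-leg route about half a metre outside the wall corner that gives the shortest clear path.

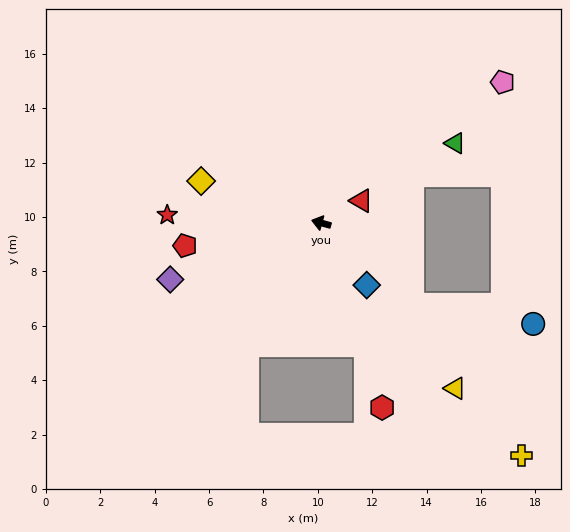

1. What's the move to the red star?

turn left 12°, forward 5.7 m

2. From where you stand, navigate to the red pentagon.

turn left 25°, forward 5.1 m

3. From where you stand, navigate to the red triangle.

turn right 136°, forward 1.7 m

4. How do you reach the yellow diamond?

turn right 4°, forward 4.7 m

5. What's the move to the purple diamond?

turn left 36°, forward 5.9 m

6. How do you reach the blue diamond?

turn left 142°, forward 2.8 m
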